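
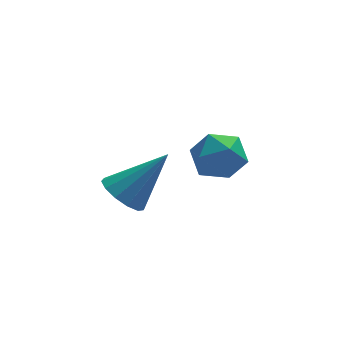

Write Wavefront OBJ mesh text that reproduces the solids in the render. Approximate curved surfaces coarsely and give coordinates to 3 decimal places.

v 1.544 -0.299 -0.734
v 1.932 -0.284 -1.109
v 2.456 -0.181 0.214
v 1.847 0.005 -1.062
v 1.665 0.197 -0.912
v 1.445 0.231 -0.704
v 1.257 0.098 -0.506
v 1.159 -0.162 -0.381
v 1.184 -0.465 -0.367
v 1.324 -0.715 -0.47
v 1.533 -0.833 -0.657
v 1.746 -0.781 -0.868
v 1.895 -0.577 -1.036
v 3.396 2.146 -1.525
v 3.98 2.448 -1.445
v 3.9 1.212 -1.675
v 4.484 1.514 -1.595
v 4.073 1.445 -1.08
v 3.762 2.022 -0.987
v 4.118 1.638 -2.133
v 3.807 2.215 -2.04
v 4.426 2.134 -1.821
v 4.399 2.014 -1.17
v 3.481 1.646 -1.95
v 3.454 1.526 -1.299
f 2 1 4
f 2 4 3
f 4 1 5
f 4 5 3
f 5 1 6
f 5 6 3
f 6 1 7
f 6 7 3
f 7 1 8
f 7 8 3
f 8 1 9
f 8 9 3
f 9 1 10
f 9 10 3
f 10 1 11
f 10 11 3
f 11 1 12
f 11 12 3
f 12 1 13
f 12 13 3
f 13 1 2
f 13 2 3
f 14 25 19
f 14 19 15
f 14 15 21
f 14 21 24
f 14 24 25
f 15 19 23
f 19 25 18
f 25 24 16
f 24 21 20
f 21 15 22
f 17 23 18
f 17 18 16
f 17 16 20
f 17 20 22
f 17 22 23
f 18 23 19
f 16 18 25
f 20 16 24
f 22 20 21
f 23 22 15



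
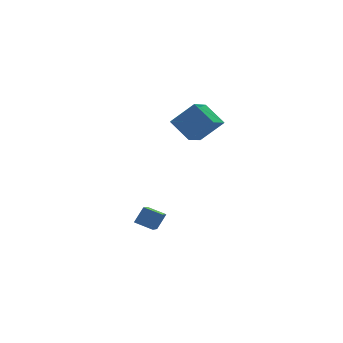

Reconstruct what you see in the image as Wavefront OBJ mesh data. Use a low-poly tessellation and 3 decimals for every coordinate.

v -1.833 -4.169 3.172
v -2.363 -3.124 4.042
v -0.839 -3.197 2.608
v -1.369 -2.151 3.479
v -0.771 -4.589 4.321
v -1.301 -3.543 5.192
v 0.223 -3.616 3.758
v -0.307 -2.571 4.628
v -3.252 -3.661 -2.758
v -4.007 -5.057 -1.997
v -3.969 -3.079 -2.401
v -4.723 -4.475 -1.639
v -2.717 -3.505 -1.941
v -3.471 -4.901 -1.179
v -3.433 -2.923 -1.583
v -4.188 -4.319 -0.822
f 2 4 1
f 5 2 1
f 1 4 3
f 3 5 1
f 2 8 4
f 6 2 5
f 6 8 2
f 4 8 3
f 7 5 3
f 3 8 7
f 7 6 5
f 8 6 7
f 10 12 9
f 13 10 9
f 9 12 11
f 11 13 9
f 10 16 12
f 14 10 13
f 14 16 10
f 12 16 11
f 15 13 11
f 11 16 15
f 15 14 13
f 16 14 15



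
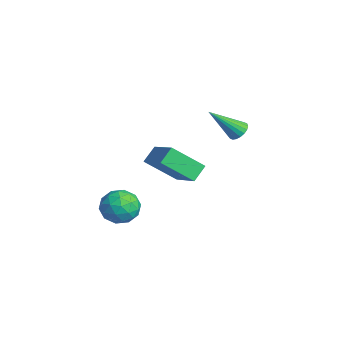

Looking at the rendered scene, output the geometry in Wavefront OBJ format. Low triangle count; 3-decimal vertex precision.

v 2.25 1.293 -2.494
v 1.756 -0.209 -1.22
v 4.17 1.502 -1.503
v 3.676 -0 -0.23
v 2.664 0.6 -3.15
v 2.17 -0.902 -1.877
v 4.584 0.809 -2.16
v 4.09 -0.693 -0.886
v 2.955 -1.914 -3.445
v 3.574 -1.662 -4.257
v 3.666 -3.458 -3.383
v 4.285 -3.206 -4.195
v 4.428 -2.744 -3.261
v 3.989 -1.79 -3.3
v 3.251 -3.33 -4.34
v 2.812 -2.376 -4.379
v 3.757 -2.537 -4.81
v 4.484 -2.175 -4.143
v 2.756 -2.945 -3.497
v 3.483 -2.583 -2.83
v 3.202 -1.652 -3.857
v 4.038 -3.468 -3.783
v 4.122 -3.196 -3.234
v 4.486 -3.048 -3.711
v 3.446 -1.728 -3.294
v 3.809 -1.579 -3.771
v 4.312 -2.215 -3.185
v 3.431 -3.541 -3.869
v 3.794 -3.392 -4.346
v 2.754 -2.072 -3.929
v 3.118 -1.924 -4.406
v 2.928 -2.905 -4.455
v 3.673 -2.019 -4.659
v 4.092 -2.926 -4.622
v 3.484 -2.999 -4.708
v 3.225 -2.438 -4.731
v 4.101 -1.806 -4.267
v 4.519 -2.713 -4.23
v 4.603 -2.442 -3.681
v 4.345 -1.881 -3.704
v 4.209 -2.32 -4.592
v 2.721 -2.407 -3.41
v 3.139 -3.314 -3.373
v 2.895 -3.239 -3.936
v 2.637 -2.678 -3.959
v 3.148 -2.194 -3.018
v 3.567 -3.101 -2.981
v 4.015 -2.682 -2.909
v 3.756 -2.121 -2.932
v 3.031 -2.8 -3.048
v 1.986 4.003 -0.797
v 2.24 4.39 -0.384
v 1.794 2.517 0.717
v 1.97 4.446 -0.363
v 1.704 4.415 -0.428
v 1.494 4.301 -0.566
v 1.381 4.129 -0.75
v 1.388 3.932 -0.943
v 1.513 3.749 -1.107
v 1.732 3.616 -1.209
v 2.002 3.56 -1.23
v 2.268 3.592 -1.165
v 2.478 3.705 -1.027
v 2.591 3.878 -0.843
v 2.584 4.075 -0.651
v 2.459 4.258 -0.487
f 2 4 1
f 5 2 1
f 1 4 3
f 3 5 1
f 2 8 4
f 6 2 5
f 6 8 2
f 4 8 3
f 7 5 3
f 3 8 7
f 7 6 5
f 8 6 7
f 9 46 25
f 46 20 49
f 25 49 14
f 46 49 25
f 9 25 21
f 25 14 26
f 21 26 10
f 25 26 21
f 9 21 30
f 21 10 31
f 30 31 16
f 21 31 30
f 9 30 42
f 30 16 45
f 42 45 19
f 30 45 42
f 9 42 46
f 42 19 50
f 46 50 20
f 42 50 46
f 10 26 37
f 26 14 40
f 37 40 18
f 26 40 37
f 14 49 27
f 49 20 48
f 27 48 13
f 49 48 27
f 20 50 47
f 50 19 43
f 47 43 11
f 50 43 47
f 19 45 44
f 45 16 32
f 44 32 15
f 45 32 44
f 16 31 36
f 31 10 33
f 36 33 17
f 31 33 36
f 12 38 24
f 38 18 39
f 24 39 13
f 38 39 24
f 12 24 22
f 24 13 23
f 22 23 11
f 24 23 22
f 12 22 29
f 22 11 28
f 29 28 15
f 22 28 29
f 12 29 34
f 29 15 35
f 34 35 17
f 29 35 34
f 12 34 38
f 34 17 41
f 38 41 18
f 34 41 38
f 13 39 27
f 39 18 40
f 27 40 14
f 39 40 27
f 11 23 47
f 23 13 48
f 47 48 20
f 23 48 47
f 15 28 44
f 28 11 43
f 44 43 19
f 28 43 44
f 17 35 36
f 35 15 32
f 36 32 16
f 35 32 36
f 18 41 37
f 41 17 33
f 37 33 10
f 41 33 37
f 52 51 54
f 52 54 53
f 54 51 55
f 54 55 53
f 55 51 56
f 55 56 53
f 56 51 57
f 56 57 53
f 57 51 58
f 57 58 53
f 58 51 59
f 58 59 53
f 59 51 60
f 59 60 53
f 60 51 61
f 60 61 53
f 61 51 62
f 61 62 53
f 62 51 63
f 62 63 53
f 63 51 64
f 63 64 53
f 64 51 65
f 64 65 53
f 65 51 66
f 65 66 53
f 66 51 52
f 66 52 53



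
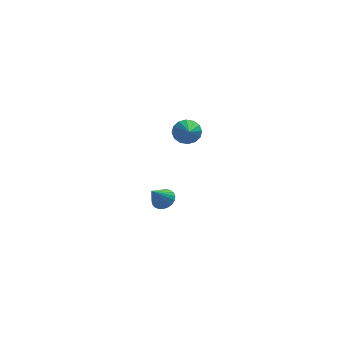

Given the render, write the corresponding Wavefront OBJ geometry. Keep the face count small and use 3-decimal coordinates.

v 1.209 1.02 3.011
v 1.7 0.888 2.778
v 1.231 0.12 3.569
v 1.768 1.038 3.017
v 1.686 1.183 3.254
v 1.476 1.284 3.426
v 1.194 1.315 3.487
v 0.916 1.267 3.42
v 0.717 1.152 3.244
v 0.649 1.003 3.005
v 0.731 0.858 2.768
v 0.941 0.756 2.596
v 1.223 0.726 2.535
v 1.501 0.774 2.602
v 0.496 3.654 -2.45
v 0.954 3.545 -2.229
v 0.004 3.206 -1.65
v 0.91 3.74 -2.146
v 0.794 3.92 -2.117
v 0.627 4.054 -2.145
v 0.437 4.119 -2.225
v 0.258 4.104 -2.345
v 0.119 4.01 -2.482
v 0.046 3.856 -2.614
v 0.051 3.666 -2.717
v 0.132 3.474 -2.775
v 0.277 3.313 -2.776
v 0.46 3.211 -2.72
v 0.648 3.186 -2.618
v 0.811 3.242 -2.487
v 0.919 3.369 -2.349
f 2 1 4
f 2 4 3
f 4 1 5
f 4 5 3
f 5 1 6
f 5 6 3
f 6 1 7
f 6 7 3
f 7 1 8
f 7 8 3
f 8 1 9
f 8 9 3
f 9 1 10
f 9 10 3
f 10 1 11
f 10 11 3
f 11 1 12
f 11 12 3
f 12 1 13
f 12 13 3
f 13 1 14
f 13 14 3
f 14 1 2
f 14 2 3
f 16 15 18
f 16 18 17
f 18 15 19
f 18 19 17
f 19 15 20
f 19 20 17
f 20 15 21
f 20 21 17
f 21 15 22
f 21 22 17
f 22 15 23
f 22 23 17
f 23 15 24
f 23 24 17
f 24 15 25
f 24 25 17
f 25 15 26
f 25 26 17
f 26 15 27
f 26 27 17
f 27 15 28
f 27 28 17
f 28 15 29
f 28 29 17
f 29 15 30
f 29 30 17
f 30 15 31
f 30 31 17
f 31 15 16
f 31 16 17



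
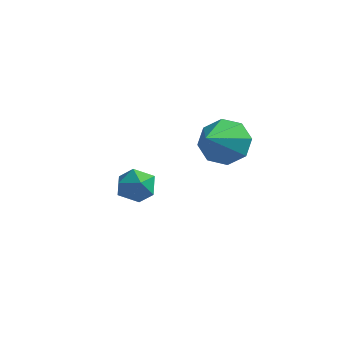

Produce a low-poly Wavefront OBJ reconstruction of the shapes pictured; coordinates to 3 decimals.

v -2.303 0.19 -2.487
v -1.668 0.014 -3.151
v -2.572 -1.294 -2.349
v -1.937 -1.47 -3.013
v -1.664 -1.147 -2.179
v -1.498 -0.23 -2.263
v -2.742 -1.05 -3.237
v -2.576 -0.133 -3.321
v -1.939 -0.753 -3.614
v -1.273 -0.813 -2.96
v -2.967 -0.467 -2.54
v -2.301 -0.527 -1.886
v 2.296 -2.059 1.681
v 2.757 -1.521 2.509
v 2.284 -3.801 2.819
v 1.924 -1.497 2.538
v 1.308 -1.802 2.064
v 1.272 -2.258 1.366
v 1.835 -2.597 0.853
v 2.668 -2.622 0.825
v 3.284 -2.317 1.298
v 3.321 -1.861 1.996
f 1 12 6
f 1 6 2
f 1 2 8
f 1 8 11
f 1 11 12
f 2 6 10
f 6 12 5
f 12 11 3
f 11 8 7
f 8 2 9
f 4 10 5
f 4 5 3
f 4 3 7
f 4 7 9
f 4 9 10
f 5 10 6
f 3 5 12
f 7 3 11
f 9 7 8
f 10 9 2
f 14 13 16
f 14 16 15
f 16 13 17
f 16 17 15
f 17 13 18
f 17 18 15
f 18 13 19
f 18 19 15
f 19 13 20
f 19 20 15
f 20 13 21
f 20 21 15
f 21 13 22
f 21 22 15
f 22 13 14
f 22 14 15



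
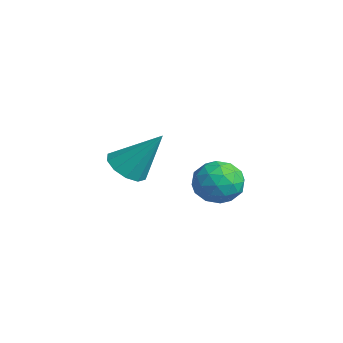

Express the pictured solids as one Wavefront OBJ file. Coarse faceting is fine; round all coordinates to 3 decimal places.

v 0.493 1.212 -3.553
v 1.295 1.355 -3.305
v 0.885 0.025 -4.135
v 1.687 0.168 -3.887
v 1.087 -0.008 -3.308
v 0.845 0.726 -2.949
v 1.335 0.654 -4.491
v 1.093 1.388 -4.132
v 1.816 1.01 -3.885
v 1.662 0.601 -3.153
v 0.518 0.779 -4.287
v 0.364 0.37 -3.555
v 0.86 1.387 -3.378
v 1.32 -0.007 -4.062
v 0.967 -0.111 -3.722
v 1.439 -0.027 -3.576
v 0.595 1.018 -3.169
v 1.067 1.102 -3.023
v 0.944 0.301 -3.025
v 1.113 0.278 -4.417
v 1.585 0.362 -4.271
v 0.741 1.407 -3.864
v 1.213 1.491 -3.718
v 1.236 1.079 -4.415
v 1.637 1.269 -3.573
v 1.867 0.571 -3.915
v 1.661 0.857 -4.27
v 1.519 1.288 -4.059
v 1.547 1.028 -3.143
v 1.777 0.331 -3.485
v 1.424 0.228 -3.145
v 1.282 0.659 -2.934
v 1.853 0.826 -3.484
v 0.403 1.049 -3.955
v 0.633 0.352 -4.297
v 0.898 0.721 -4.506
v 0.756 1.152 -4.295
v 0.313 0.809 -3.525
v 0.543 0.111 -3.867
v 0.661 0.092 -3.381
v 0.519 0.523 -3.17
v 0.327 0.554 -3.956
v 2.46 -2.746 -1.807
v 3.071 -2.655 -2.136
v 3.04 -1.894 -0.493
v 2.814 -2.323 -2.238
v 2.421 -2.152 -2.175
v 2.043 -2.209 -1.972
v 1.825 -2.47 -1.706
v 1.849 -2.837 -1.478
v 2.107 -3.17 -1.376
v 2.499 -3.34 -1.439
v 2.877 -3.284 -1.642
v 3.095 -3.022 -1.908
f 1 38 17
f 38 12 41
f 17 41 6
f 38 41 17
f 1 17 13
f 17 6 18
f 13 18 2
f 17 18 13
f 1 13 22
f 13 2 23
f 22 23 8
f 13 23 22
f 1 22 34
f 22 8 37
f 34 37 11
f 22 37 34
f 1 34 38
f 34 11 42
f 38 42 12
f 34 42 38
f 2 18 29
f 18 6 32
f 29 32 10
f 18 32 29
f 6 41 19
f 41 12 40
f 19 40 5
f 41 40 19
f 12 42 39
f 42 11 35
f 39 35 3
f 42 35 39
f 11 37 36
f 37 8 24
f 36 24 7
f 37 24 36
f 8 23 28
f 23 2 25
f 28 25 9
f 23 25 28
f 4 30 16
f 30 10 31
f 16 31 5
f 30 31 16
f 4 16 14
f 16 5 15
f 14 15 3
f 16 15 14
f 4 14 21
f 14 3 20
f 21 20 7
f 14 20 21
f 4 21 26
f 21 7 27
f 26 27 9
f 21 27 26
f 4 26 30
f 26 9 33
f 30 33 10
f 26 33 30
f 5 31 19
f 31 10 32
f 19 32 6
f 31 32 19
f 3 15 39
f 15 5 40
f 39 40 12
f 15 40 39
f 7 20 36
f 20 3 35
f 36 35 11
f 20 35 36
f 9 27 28
f 27 7 24
f 28 24 8
f 27 24 28
f 10 33 29
f 33 9 25
f 29 25 2
f 33 25 29
f 44 43 46
f 44 46 45
f 46 43 47
f 46 47 45
f 47 43 48
f 47 48 45
f 48 43 49
f 48 49 45
f 49 43 50
f 49 50 45
f 50 43 51
f 50 51 45
f 51 43 52
f 51 52 45
f 52 43 53
f 52 53 45
f 53 43 54
f 53 54 45
f 54 43 44
f 54 44 45



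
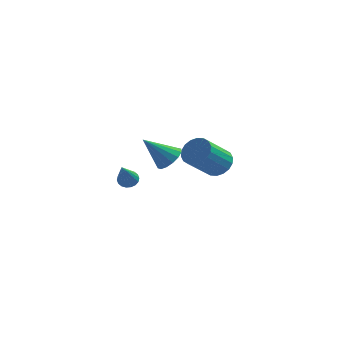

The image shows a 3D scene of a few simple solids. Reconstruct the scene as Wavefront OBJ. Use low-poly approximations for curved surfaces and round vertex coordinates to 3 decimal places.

v 1.746 0.811 -0.729
v 2.324 0.724 -0.198
v 0.534 0.549 0.549
v 2.239 1.124 -0.196
v 2.022 1.44 -0.338
v 1.73 1.588 -0.584
v 1.443 1.527 -0.869
v 1.237 1.275 -1.116
v 1.168 0.899 -1.259
v 1.253 0.499 -1.261
v 1.47 0.182 -1.119
v 1.761 0.035 -0.873
v 2.049 0.095 -0.588
v 2.255 0.347 -0.341
v 3.576 3.567 -2.332
v 4.338 3.227 -2.122
v 3.465 2.093 -0.798
v 2.704 2.433 -1.008
v 4.309 3.526 -1.884
v 3.437 2.391 -0.56
v 4.136 3.833 -1.736
v 3.263 2.698 -0.411
v 3.851 4.088 -1.705
v 2.979 2.953 -0.381
v 3.513 4.239 -1.798
v 2.64 3.104 -0.474
v 3.186 4.257 -1.998
v 2.314 3.122 -0.674
v 2.937 4.139 -2.263
v 2.065 3.004 -0.939
v 2.815 3.907 -2.542
v 1.942 2.773 -1.218
v 2.843 3.609 -2.78
v 1.971 2.474 -1.456
v 3.017 3.302 -2.929
v 2.144 2.167 -1.604
v 3.301 3.047 -2.959
v 2.429 1.912 -1.635
v 3.64 2.896 -2.866
v 2.767 1.761 -1.542
v 3.966 2.878 -2.666
v 3.094 1.743 -1.342
v 4.215 2.996 -2.401
v 3.343 1.861 -1.077
v 0.45 -2.282 -0.513
v 0.852 -2.044 -0.309
v 0.45 -3.538 0.953
v 0.676 -1.935 -0.215
v 0.456 -1.895 -0.181
v 0.234 -1.931 -0.212
v 0.055 -2.037 -0.302
v -0.046 -2.191 -0.435
v -0.049 -2.364 -0.582
v 0.047 -2.52 -0.716
v 0.223 -2.629 -0.81
v 0.444 -2.669 -0.845
v 0.665 -2.633 -0.813
v 0.845 -2.527 -0.723
v 0.945 -2.372 -0.59
v 0.948 -2.2 -0.443
f 2 1 4
f 2 4 3
f 4 1 5
f 4 5 3
f 5 1 6
f 5 6 3
f 6 1 7
f 6 7 3
f 7 1 8
f 7 8 3
f 8 1 9
f 8 9 3
f 9 1 10
f 9 10 3
f 10 1 11
f 10 11 3
f 11 1 12
f 11 12 3
f 12 1 13
f 12 13 3
f 13 1 14
f 13 14 3
f 14 1 2
f 14 2 3
f 16 15 19
f 16 19 17
f 17 19 20
f 17 20 18
f 19 15 21
f 19 21 20
f 20 21 22
f 20 22 18
f 21 15 23
f 21 23 22
f 22 23 24
f 22 24 18
f 23 15 25
f 23 25 24
f 24 25 26
f 24 26 18
f 25 15 27
f 25 27 26
f 26 27 28
f 26 28 18
f 27 15 29
f 27 29 28
f 28 29 30
f 28 30 18
f 29 15 31
f 29 31 30
f 30 31 32
f 30 32 18
f 31 15 33
f 31 33 32
f 32 33 34
f 32 34 18
f 33 15 35
f 33 35 34
f 34 35 36
f 34 36 18
f 35 15 37
f 35 37 36
f 36 37 38
f 36 38 18
f 37 15 39
f 37 39 38
f 38 39 40
f 38 40 18
f 39 15 41
f 39 41 40
f 40 41 42
f 40 42 18
f 41 15 43
f 41 43 42
f 42 43 44
f 42 44 18
f 43 15 16
f 43 16 44
f 44 16 17
f 44 17 18
f 46 45 48
f 46 48 47
f 48 45 49
f 48 49 47
f 49 45 50
f 49 50 47
f 50 45 51
f 50 51 47
f 51 45 52
f 51 52 47
f 52 45 53
f 52 53 47
f 53 45 54
f 53 54 47
f 54 45 55
f 54 55 47
f 55 45 56
f 55 56 47
f 56 45 57
f 56 57 47
f 57 45 58
f 57 58 47
f 58 45 59
f 58 59 47
f 59 45 60
f 59 60 47
f 60 45 46
f 60 46 47



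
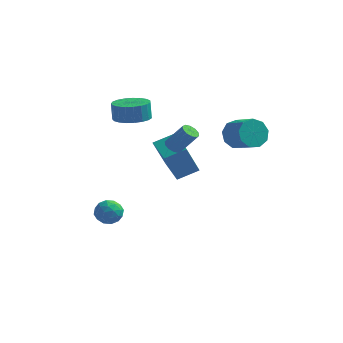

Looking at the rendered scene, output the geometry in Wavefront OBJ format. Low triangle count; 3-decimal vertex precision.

v 0.801 0.085 2.238
v 1.217 0.164 1.919
v 2.154 0.255 3.163
v 1.739 0.175 3.482
v 1.089 0.457 1.994
v 2.027 0.547 3.238
v 0.852 0.607 2.162
v 1.789 0.697 3.406
v 0.595 0.558 2.359
v 1.532 0.648 3.603
v 0.417 0.328 2.51
v 1.354 0.418 3.754
v 0.386 0.005 2.557
v 1.323 0.096 3.801
v 0.513 -0.287 2.482
v 1.451 -0.197 3.726
v 0.751 -0.437 2.314
v 1.688 -0.347 3.558
v 1.008 -0.388 2.117
v 1.945 -0.298 3.361
v 1.186 -0.158 1.966
v 2.123 -0.068 3.21
v -2.169 -0.603 -2.364
v -1.578 -1.045 -2.746
v -2.842 -1.735 -2.094
v -2.251 -2.177 -2.476
v -2.086 -1.798 -1.755
v -1.671 -1.098 -1.922
v -2.749 -1.682 -2.918
v -2.334 -0.982 -3.085
v -1.937 -1.711 -3.088
v -1.527 -1.784 -2.369
v -2.893 -0.996 -2.471
v -2.483 -1.069 -1.752
v -1.815 -0.725 -2.579
v -2.605 -2.055 -2.261
v -2.508 -1.833 -1.838
v -2.161 -2.092 -2.062
v -1.869 -0.756 -2.094
v -1.522 -1.016 -2.319
v -1.82 -1.459 -1.736
v -2.898 -1.764 -2.521
v -2.551 -2.024 -2.746
v -2.259 -0.688 -2.778
v -1.912 -0.947 -3.002
v -2.6 -1.321 -3.104
v -1.678 -1.376 -3.004
v -2.073 -2.042 -2.845
v -2.366 -1.75 -3.105
v -2.122 -1.339 -3.203
v -1.437 -1.418 -2.581
v -1.832 -2.084 -2.423
v -1.736 -1.861 -1.999
v -1.491 -1.45 -2.097
v -1.648 -1.81 -2.783
v -2.588 -0.696 -2.417
v -2.983 -1.362 -2.259
v -2.929 -1.33 -2.743
v -2.684 -0.919 -2.841
v -2.347 -0.738 -1.995
v -2.742 -1.404 -1.836
v -2.298 -1.441 -1.637
v -2.054 -1.03 -1.735
v -2.772 -0.97 -2.057
v 3.261 3.132 2.149
v 3.868 3.552 1.535
v 5.026 2.787 2.157
v 4.419 2.368 2.771
v 3.815 3.914 2.081
v 4.972 3.149 2.702
v 3.502 3.91 2.658
v 4.659 3.145 3.28
v 3.077 3.542 2.997
v 4.234 2.778 3.619
v 2.738 2.983 2.94
v 3.895 2.218 3.561
v 2.644 2.493 2.513
v 3.801 1.729 3.134
v 2.839 2.303 1.915
v 3.996 1.538 2.537
v 3.231 2.5 1.427
v 4.389 1.736 2.049
v 3.638 2.994 1.277
v 4.795 2.229 1.899
v -2.554 2.924 2.506
v -1.683 3.528 2.532
v -1.795 3.639 3.641
v -2.666 3.036 3.614
v -2.001 3.827 2.47
v -2.112 3.939 3.579
v -2.414 3.971 2.414
v -2.525 4.083 3.523
v -2.851 3.933 2.374
v -2.962 4.045 3.483
v -3.237 3.721 2.357
v -3.348 3.833 3.466
v -3.505 3.371 2.365
v -3.616 3.483 3.474
v -3.609 2.944 2.398
v -3.72 3.056 3.507
v -3.53 2.514 2.449
v -3.641 2.625 3.558
v -3.283 2.154 2.51
v -3.394 2.266 3.619
v -2.909 1.927 2.57
v -3.021 2.039 3.679
v -2.475 1.873 2.619
v -2.586 1.985 3.728
v -2.054 2.001 2.649
v -2.165 2.113 3.758
v -1.719 2.288 2.653
v -1.831 2.4 3.762
v -1.53 2.685 2.632
v -1.641 2.797 3.741
v -1.517 3.124 2.589
v -1.628 3.235 3.698
v 0.576 1.317 -0.835
v 0.122 0.586 0.993
v -0.619 2.791 -0.542
v -1.073 2.06 1.286
v 1.573 2.02 -0.306
v 1.119 1.289 1.522
v 0.378 3.494 -0.013
v -0.076 2.763 1.815
f 2 1 5
f 2 5 3
f 3 5 6
f 3 6 4
f 5 1 7
f 5 7 6
f 6 7 8
f 6 8 4
f 7 1 9
f 7 9 8
f 8 9 10
f 8 10 4
f 9 1 11
f 9 11 10
f 10 11 12
f 10 12 4
f 11 1 13
f 11 13 12
f 12 13 14
f 12 14 4
f 13 1 15
f 13 15 14
f 14 15 16
f 14 16 4
f 15 1 17
f 15 17 16
f 16 17 18
f 16 18 4
f 17 1 19
f 17 19 18
f 18 19 20
f 18 20 4
f 19 1 21
f 19 21 20
f 20 21 22
f 20 22 4
f 21 1 2
f 21 2 22
f 22 2 3
f 22 3 4
f 23 60 39
f 60 34 63
f 39 63 28
f 60 63 39
f 23 39 35
f 39 28 40
f 35 40 24
f 39 40 35
f 23 35 44
f 35 24 45
f 44 45 30
f 35 45 44
f 23 44 56
f 44 30 59
f 56 59 33
f 44 59 56
f 23 56 60
f 56 33 64
f 60 64 34
f 56 64 60
f 24 40 51
f 40 28 54
f 51 54 32
f 40 54 51
f 28 63 41
f 63 34 62
f 41 62 27
f 63 62 41
f 34 64 61
f 64 33 57
f 61 57 25
f 64 57 61
f 33 59 58
f 59 30 46
f 58 46 29
f 59 46 58
f 30 45 50
f 45 24 47
f 50 47 31
f 45 47 50
f 26 52 38
f 52 32 53
f 38 53 27
f 52 53 38
f 26 38 36
f 38 27 37
f 36 37 25
f 38 37 36
f 26 36 43
f 36 25 42
f 43 42 29
f 36 42 43
f 26 43 48
f 43 29 49
f 48 49 31
f 43 49 48
f 26 48 52
f 48 31 55
f 52 55 32
f 48 55 52
f 27 53 41
f 53 32 54
f 41 54 28
f 53 54 41
f 25 37 61
f 37 27 62
f 61 62 34
f 37 62 61
f 29 42 58
f 42 25 57
f 58 57 33
f 42 57 58
f 31 49 50
f 49 29 46
f 50 46 30
f 49 46 50
f 32 55 51
f 55 31 47
f 51 47 24
f 55 47 51
f 66 65 69
f 66 69 67
f 67 69 70
f 67 70 68
f 69 65 71
f 69 71 70
f 70 71 72
f 70 72 68
f 71 65 73
f 71 73 72
f 72 73 74
f 72 74 68
f 73 65 75
f 73 75 74
f 74 75 76
f 74 76 68
f 75 65 77
f 75 77 76
f 76 77 78
f 76 78 68
f 77 65 79
f 77 79 78
f 78 79 80
f 78 80 68
f 79 65 81
f 79 81 80
f 80 81 82
f 80 82 68
f 81 65 83
f 81 83 82
f 82 83 84
f 82 84 68
f 83 65 66
f 83 66 84
f 84 66 67
f 84 67 68
f 86 85 89
f 86 89 87
f 87 89 90
f 87 90 88
f 89 85 91
f 89 91 90
f 90 91 92
f 90 92 88
f 91 85 93
f 91 93 92
f 92 93 94
f 92 94 88
f 93 85 95
f 93 95 94
f 94 95 96
f 94 96 88
f 95 85 97
f 95 97 96
f 96 97 98
f 96 98 88
f 97 85 99
f 97 99 98
f 98 99 100
f 98 100 88
f 99 85 101
f 99 101 100
f 100 101 102
f 100 102 88
f 101 85 103
f 101 103 102
f 102 103 104
f 102 104 88
f 103 85 105
f 103 105 104
f 104 105 106
f 104 106 88
f 105 85 107
f 105 107 106
f 106 107 108
f 106 108 88
f 107 85 109
f 107 109 108
f 108 109 110
f 108 110 88
f 109 85 111
f 109 111 110
f 110 111 112
f 110 112 88
f 111 85 113
f 111 113 112
f 112 113 114
f 112 114 88
f 113 85 115
f 113 115 114
f 114 115 116
f 114 116 88
f 115 85 86
f 115 86 116
f 116 86 87
f 116 87 88
f 118 120 117
f 121 118 117
f 117 120 119
f 119 121 117
f 118 124 120
f 122 118 121
f 122 124 118
f 120 124 119
f 123 121 119
f 119 124 123
f 123 122 121
f 124 122 123



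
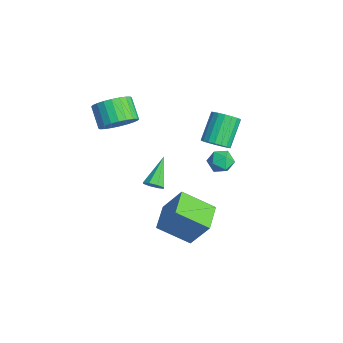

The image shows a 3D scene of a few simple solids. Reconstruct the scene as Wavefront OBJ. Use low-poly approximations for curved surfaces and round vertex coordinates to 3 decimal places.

v -2.647 -2.771 1.8
v -1.969 -2.527 2.631
v -3.096 -2.604 3.572
v -3.773 -2.849 2.74
v -2.097 -2.135 2.51
v -3.224 -2.212 3.45
v -2.309 -1.841 2.28
v -3.436 -1.918 3.221
v -2.572 -1.688 1.977
v -3.699 -1.766 2.918
v -2.847 -1.701 1.647
v -3.974 -1.778 2.588
v -3.091 -1.876 1.341
v -4.218 -1.953 2.281
v -3.267 -2.187 1.104
v -4.394 -2.265 2.045
v -3.349 -2.588 0.973
v -4.476 -2.665 1.914
v -3.324 -3.016 0.968
v -4.451 -3.093 1.909
v -3.196 -3.408 1.09
v -4.323 -3.485 2.03
v -2.984 -3.702 1.319
v -4.111 -3.779 2.26
v -2.721 -3.854 1.622
v -3.848 -3.932 2.563
v -2.446 -3.842 1.952
v -3.573 -3.919 2.893
v -2.202 -3.667 2.259
v -3.329 -3.744 3.199
v -2.026 -3.355 2.495
v -3.153 -3.433 3.436
v -1.944 -2.955 2.626
v -3.071 -3.032 3.567
v 1.673 -0.161 -5.257
v 0.926 -1.813 -4.139
v 0.172 0.654 -5.056
v -0.575 -0.998 -3.938
v 2.355 0.678 -3.562
v 1.608 -0.974 -2.444
v 0.854 1.493 -3.361
v 0.107 -0.159 -2.243
v -2.684 3.385 -2.804
v -2.004 3.086 -3.152
v -2.576 2.494 -1.828
v -1.896 2.195 -2.176
v -1.89 2.942 -1.838
v -1.956 3.493 -2.442
v -2.624 2.087 -2.538
v -2.69 2.638 -3.142
v -1.967 2.284 -2.988
v -1.513 2.813 -2.555
v -3.067 2.767 -2.425
v -2.613 3.296 -1.992
v -0.318 1.818 0.877
v -0.024 1.316 1.456
v -1.048 2.221 2.761
v -1.342 2.722 2.183
v 0.218 1.59 1.455
v -0.807 2.495 2.761
v 0.353 1.909 1.34
v -0.672 2.814 2.646
v 0.355 2.21 1.134
v -0.669 3.115 2.439
v 0.224 2.433 0.876
v -0.8 3.338 2.181
v -0.014 2.534 0.619
v -1.038 3.439 1.924
v -0.313 2.493 0.413
v -1.337 3.398 1.718
v -0.612 2.319 0.299
v -1.636 3.224 1.604
v -0.853 2.045 0.299
v -1.878 2.95 1.605
v -0.988 1.726 0.414
v -2.013 2.631 1.72
v -0.991 1.425 0.621
v -2.015 2.33 1.926
v -0.86 1.202 0.879
v -1.884 2.107 2.184
v -0.622 1.101 1.136
v -1.646 2.006 2.441
v -0.323 1.142 1.342
v -1.347 2.047 2.647
v 2.598 -2.422 1.077
v 2.814 -2.712 1.544
v 1.422 -1.518 2.183
v 3.034 -2.326 1.463
v 2.999 -1.997 1.156
v 2.729 -1.916 0.803
v 2.382 -2.132 0.611
v 2.162 -2.518 0.692
v 2.197 -2.848 0.999
v 2.467 -2.928 1.352
f 2 1 5
f 2 5 3
f 3 5 6
f 3 6 4
f 5 1 7
f 5 7 6
f 6 7 8
f 6 8 4
f 7 1 9
f 7 9 8
f 8 9 10
f 8 10 4
f 9 1 11
f 9 11 10
f 10 11 12
f 10 12 4
f 11 1 13
f 11 13 12
f 12 13 14
f 12 14 4
f 13 1 15
f 13 15 14
f 14 15 16
f 14 16 4
f 15 1 17
f 15 17 16
f 16 17 18
f 16 18 4
f 17 1 19
f 17 19 18
f 18 19 20
f 18 20 4
f 19 1 21
f 19 21 20
f 20 21 22
f 20 22 4
f 21 1 23
f 21 23 22
f 22 23 24
f 22 24 4
f 23 1 25
f 23 25 24
f 24 25 26
f 24 26 4
f 25 1 27
f 25 27 26
f 26 27 28
f 26 28 4
f 27 1 29
f 27 29 28
f 28 29 30
f 28 30 4
f 29 1 31
f 29 31 30
f 30 31 32
f 30 32 4
f 31 1 33
f 31 33 32
f 32 33 34
f 32 34 4
f 33 1 2
f 33 2 34
f 34 2 3
f 34 3 4
f 36 38 35
f 39 36 35
f 35 38 37
f 37 39 35
f 36 42 38
f 40 36 39
f 40 42 36
f 38 42 37
f 41 39 37
f 37 42 41
f 41 40 39
f 42 40 41
f 43 54 48
f 43 48 44
f 43 44 50
f 43 50 53
f 43 53 54
f 44 48 52
f 48 54 47
f 54 53 45
f 53 50 49
f 50 44 51
f 46 52 47
f 46 47 45
f 46 45 49
f 46 49 51
f 46 51 52
f 47 52 48
f 45 47 54
f 49 45 53
f 51 49 50
f 52 51 44
f 56 55 59
f 56 59 57
f 57 59 60
f 57 60 58
f 59 55 61
f 59 61 60
f 60 61 62
f 60 62 58
f 61 55 63
f 61 63 62
f 62 63 64
f 62 64 58
f 63 55 65
f 63 65 64
f 64 65 66
f 64 66 58
f 65 55 67
f 65 67 66
f 66 67 68
f 66 68 58
f 67 55 69
f 67 69 68
f 68 69 70
f 68 70 58
f 69 55 71
f 69 71 70
f 70 71 72
f 70 72 58
f 71 55 73
f 71 73 72
f 72 73 74
f 72 74 58
f 73 55 75
f 73 75 74
f 74 75 76
f 74 76 58
f 75 55 77
f 75 77 76
f 76 77 78
f 76 78 58
f 77 55 79
f 77 79 78
f 78 79 80
f 78 80 58
f 79 55 81
f 79 81 80
f 80 81 82
f 80 82 58
f 81 55 83
f 81 83 82
f 82 83 84
f 82 84 58
f 83 55 56
f 83 56 84
f 84 56 57
f 84 57 58
f 86 85 88
f 86 88 87
f 88 85 89
f 88 89 87
f 89 85 90
f 89 90 87
f 90 85 91
f 90 91 87
f 91 85 92
f 91 92 87
f 92 85 93
f 92 93 87
f 93 85 94
f 93 94 87
f 94 85 86
f 94 86 87



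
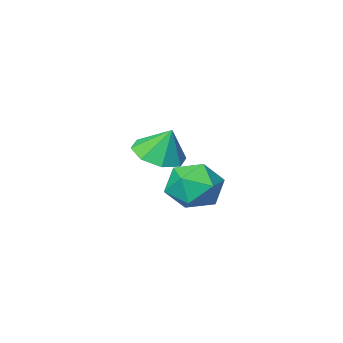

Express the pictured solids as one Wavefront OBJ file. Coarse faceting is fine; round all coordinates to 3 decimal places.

v 1.752 -2.136 -0.544
v 2.73 -2.448 -0.209
v 1.488 -1.604 0.724
v 2.734 -1.685 -0.528
v 2.162 -1.186 -0.856
v 1.35 -1.244 -1.001
v 0.774 -1.823 -0.879
v 0.771 -2.586 -0.56
v 1.342 -3.085 -0.232
v 2.154 -3.028 -0.087
v 2.134 2.477 -1.4
v 3.233 2.531 -1.119
v 1.907 1.069 -0.241
v 3.006 1.123 0.04
v 2.298 1.954 0.354
v 2.439 2.824 -0.363
v 2.701 0.776 -0.997
v 2.842 1.646 -1.714
v 3.584 1.48 -0.87
v 3.334 2.208 -0.035
v 1.806 1.392 -1.325
v 1.556 2.12 -0.49
f 2 1 4
f 2 4 3
f 4 1 5
f 4 5 3
f 5 1 6
f 5 6 3
f 6 1 7
f 6 7 3
f 7 1 8
f 7 8 3
f 8 1 9
f 8 9 3
f 9 1 10
f 9 10 3
f 10 1 2
f 10 2 3
f 11 22 16
f 11 16 12
f 11 12 18
f 11 18 21
f 11 21 22
f 12 16 20
f 16 22 15
f 22 21 13
f 21 18 17
f 18 12 19
f 14 20 15
f 14 15 13
f 14 13 17
f 14 17 19
f 14 19 20
f 15 20 16
f 13 15 22
f 17 13 21
f 19 17 18
f 20 19 12



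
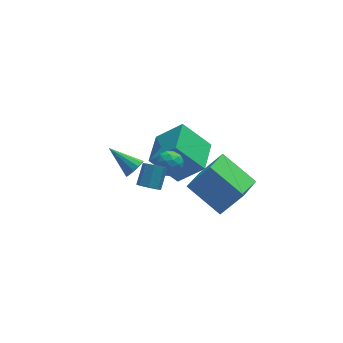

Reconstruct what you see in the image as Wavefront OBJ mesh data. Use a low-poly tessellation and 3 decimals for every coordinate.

v 1.047 -3.656 -1.435
v 0.169 -4.971 -0.896
v -0.165 -2.421 -0.393
v -1.042 -3.735 0.145
v 2.042 -3.785 -0.125
v 1.165 -5.099 0.413
v 0.831 -2.549 0.916
v -0.047 -3.864 1.455
v -1.988 -1.673 0.31
v -1.567 -1.796 0.861
v -1.413 -2.444 -0.301
v -0.992 -2.567 0.25
v -1.667 -2.766 0.271
v -2.023 -2.289 0.649
v -0.957 -1.951 -0.089
v -1.313 -1.474 0.289
v -0.93 -1.967 0.615
v -1.369 -2.471 0.837
v -1.611 -1.769 -0.277
v -2.05 -2.273 -0.055
v -1.828 -1.667 0.639
v -1.152 -2.573 -0.079
v -1.549 -2.69 -0.067
v -1.301 -2.762 0.257
v -2.096 -1.957 0.514
v -1.849 -2.029 0.839
v -1.907 -2.599 0.492
v -1.131 -2.211 -0.279
v -0.884 -2.283 0.046
v -1.679 -1.478 0.303
v -1.431 -1.55 0.627
v -1.073 -1.641 0.068
v -1.206 -1.84 0.818
v -0.868 -2.293 0.459
v -0.848 -1.931 0.26
v -1.057 -1.651 0.482
v -1.464 -2.136 0.949
v -1.126 -2.589 0.59
v -1.523 -2.706 0.603
v -1.732 -2.426 0.825
v -1.09 -2.237 0.804
v -1.854 -1.651 -0.03
v -1.516 -2.104 -0.389
v -1.248 -1.814 -0.265
v -1.457 -1.534 -0.043
v -2.112 -1.947 0.101
v -1.774 -2.4 -0.258
v -1.923 -2.589 0.078
v -2.132 -2.309 0.3
v -1.89 -2.003 -0.244
v -2.787 -4.091 0.839
v -2.294 -4.288 0.743
v -1.86 -3.547 1.445
v -2.353 -3.349 1.541
v -2.395 -3.983 0.483
v -1.961 -3.242 1.186
v -2.726 -3.741 0.432
v -2.292 -2.999 1.134
v -3.093 -3.704 0.619
v -2.659 -2.962 1.322
v -3.28 -3.893 0.935
v -2.846 -3.152 1.637
v -3.179 -4.198 1.194
v -2.745 -3.457 1.897
v -2.848 -4.441 1.246
v -2.414 -3.699 1.948
v -2.481 -4.478 1.058
v -2.047 -3.736 1.761
v -1.851 0.699 -2.296
v -0.692 0.213 -1.064
v -1.164 2.384 -2.278
v -0.005 1.899 -1.046
v -0.595 0.201 -3.674
v 0.564 -0.284 -2.442
v 0.092 1.887 -3.656
v 1.251 1.401 -2.424
v -3.085 -2.494 0.599
v -2.693 -2.112 0.657
v -4.055 -1.626 1.461
v -2.852 -2.036 0.402
v -3.085 -2.106 0.209
v -3.318 -2.298 0.141
v -3.477 -2.552 0.218
v -3.512 -2.788 0.416
v -3.412 -2.93 0.672
v -3.207 -2.934 0.905
v -2.965 -2.798 1.041
v -2.76 -2.565 1.037
v -2.659 -2.309 0.894
f 2 4 1
f 5 2 1
f 1 4 3
f 3 5 1
f 2 8 4
f 6 2 5
f 6 8 2
f 4 8 3
f 7 5 3
f 3 8 7
f 7 6 5
f 8 6 7
f 9 46 25
f 46 20 49
f 25 49 14
f 46 49 25
f 9 25 21
f 25 14 26
f 21 26 10
f 25 26 21
f 9 21 30
f 21 10 31
f 30 31 16
f 21 31 30
f 9 30 42
f 30 16 45
f 42 45 19
f 30 45 42
f 9 42 46
f 42 19 50
f 46 50 20
f 42 50 46
f 10 26 37
f 26 14 40
f 37 40 18
f 26 40 37
f 14 49 27
f 49 20 48
f 27 48 13
f 49 48 27
f 20 50 47
f 50 19 43
f 47 43 11
f 50 43 47
f 19 45 44
f 45 16 32
f 44 32 15
f 45 32 44
f 16 31 36
f 31 10 33
f 36 33 17
f 31 33 36
f 12 38 24
f 38 18 39
f 24 39 13
f 38 39 24
f 12 24 22
f 24 13 23
f 22 23 11
f 24 23 22
f 12 22 29
f 22 11 28
f 29 28 15
f 22 28 29
f 12 29 34
f 29 15 35
f 34 35 17
f 29 35 34
f 12 34 38
f 34 17 41
f 38 41 18
f 34 41 38
f 13 39 27
f 39 18 40
f 27 40 14
f 39 40 27
f 11 23 47
f 23 13 48
f 47 48 20
f 23 48 47
f 15 28 44
f 28 11 43
f 44 43 19
f 28 43 44
f 17 35 36
f 35 15 32
f 36 32 16
f 35 32 36
f 18 41 37
f 41 17 33
f 37 33 10
f 41 33 37
f 52 51 55
f 52 55 53
f 53 55 56
f 53 56 54
f 55 51 57
f 55 57 56
f 56 57 58
f 56 58 54
f 57 51 59
f 57 59 58
f 58 59 60
f 58 60 54
f 59 51 61
f 59 61 60
f 60 61 62
f 60 62 54
f 61 51 63
f 61 63 62
f 62 63 64
f 62 64 54
f 63 51 65
f 63 65 64
f 64 65 66
f 64 66 54
f 65 51 67
f 65 67 66
f 66 67 68
f 66 68 54
f 67 51 52
f 67 52 68
f 68 52 53
f 68 53 54
f 70 72 69
f 73 70 69
f 69 72 71
f 71 73 69
f 70 76 72
f 74 70 73
f 74 76 70
f 72 76 71
f 75 73 71
f 71 76 75
f 75 74 73
f 76 74 75
f 78 77 80
f 78 80 79
f 80 77 81
f 80 81 79
f 81 77 82
f 81 82 79
f 82 77 83
f 82 83 79
f 83 77 84
f 83 84 79
f 84 77 85
f 84 85 79
f 85 77 86
f 85 86 79
f 86 77 87
f 86 87 79
f 87 77 88
f 87 88 79
f 88 77 89
f 88 89 79
f 89 77 78
f 89 78 79



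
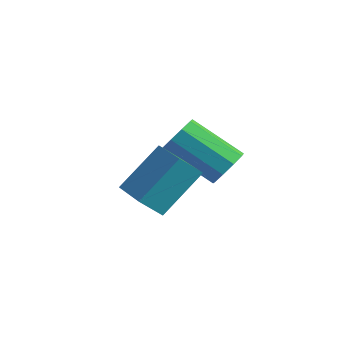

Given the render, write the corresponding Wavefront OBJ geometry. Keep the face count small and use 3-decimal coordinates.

v -1.212 -3.591 -2.09
v -1.593 -4.075 -1.462
v -0.824 -2.426 -0.959
v -1.205 -2.909 -0.33
v -0.115 -4.171 -1.87
v -0.496 -4.654 -1.241
v 0.273 -3.005 -0.738
v -0.108 -3.489 -0.11
v -0.399 -0.935 -1.92
v -0.034 -1.216 -1.462
v -1.496 -1.546 -0.501
v -1.861 -1.265 -0.96
v -0.077 -0.781 -1.377
v -1.538 -1.112 -0.416
v -0.27 -0.419 -1.547
v -1.732 -0.749 -0.586
v -0.524 -0.297 -1.891
v -1.986 -0.628 -0.93
v -0.72 -0.474 -2.249
v -2.181 -0.805 -1.288
v -0.765 -0.867 -2.453
v -2.227 -1.197 -1.493
v -0.639 -1.291 -2.408
v -2.101 -1.622 -1.447
v -0.401 -1.548 -2.135
v -1.863 -1.879 -1.174
v -0.162 -1.519 -1.761
v -1.624 -1.849 -0.8
f 2 4 1
f 5 2 1
f 1 4 3
f 3 5 1
f 2 8 4
f 6 2 5
f 6 8 2
f 4 8 3
f 7 5 3
f 3 8 7
f 7 6 5
f 8 6 7
f 10 9 13
f 10 13 11
f 11 13 14
f 11 14 12
f 13 9 15
f 13 15 14
f 14 15 16
f 14 16 12
f 15 9 17
f 15 17 16
f 16 17 18
f 16 18 12
f 17 9 19
f 17 19 18
f 18 19 20
f 18 20 12
f 19 9 21
f 19 21 20
f 20 21 22
f 20 22 12
f 21 9 23
f 21 23 22
f 22 23 24
f 22 24 12
f 23 9 25
f 23 25 24
f 24 25 26
f 24 26 12
f 25 9 27
f 25 27 26
f 26 27 28
f 26 28 12
f 27 9 10
f 27 10 28
f 28 10 11
f 28 11 12



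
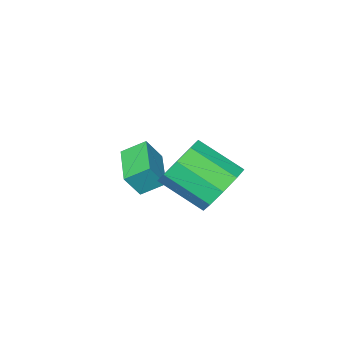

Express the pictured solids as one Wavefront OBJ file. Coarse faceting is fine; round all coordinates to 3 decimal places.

v 0.076 -3.121 0.12
v -0.595 -2.607 0.636
v -0.451 -2.949 -0.737
v -1.121 -2.435 -0.22
v 0.961 -1.705 -0.14
v 0.291 -1.191 0.377
v 0.435 -1.533 -0.996
v -0.236 -1.019 -0.48
v -0.577 1.548 0.483
v -0.22 1.121 -0.395
v 0.554 -0.235 0.578
v 0.197 0.192 1.457
v 0.258 1.58 -0.136
v 1.032 0.224 0.838
v 0.345 2.024 0.413
v 1.119 0.668 1.387
v 0.001 2.245 0.995
v 0.775 0.889 1.969
v -0.614 2.14 1.337
v 0.16 0.784 2.311
v -1.211 1.758 1.28
v -0.437 0.402 2.254
v -1.512 1.278 0.85
v -0.738 -0.078 1.824
v -1.375 0.924 0.248
v -0.601 -0.432 1.222
v -0.865 0.862 -0.244
v -0.091 -0.494 0.73
f 2 4 1
f 5 2 1
f 1 4 3
f 3 5 1
f 2 8 4
f 6 2 5
f 6 8 2
f 4 8 3
f 7 5 3
f 3 8 7
f 7 6 5
f 8 6 7
f 10 9 13
f 10 13 11
f 11 13 14
f 11 14 12
f 13 9 15
f 13 15 14
f 14 15 16
f 14 16 12
f 15 9 17
f 15 17 16
f 16 17 18
f 16 18 12
f 17 9 19
f 17 19 18
f 18 19 20
f 18 20 12
f 19 9 21
f 19 21 20
f 20 21 22
f 20 22 12
f 21 9 23
f 21 23 22
f 22 23 24
f 22 24 12
f 23 9 25
f 23 25 24
f 24 25 26
f 24 26 12
f 25 9 27
f 25 27 26
f 26 27 28
f 26 28 12
f 27 9 10
f 27 10 28
f 28 10 11
f 28 11 12



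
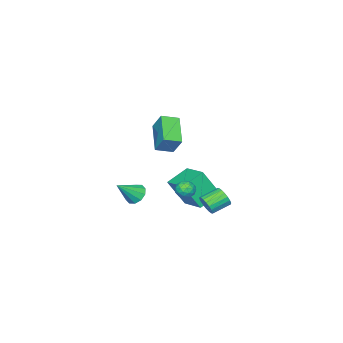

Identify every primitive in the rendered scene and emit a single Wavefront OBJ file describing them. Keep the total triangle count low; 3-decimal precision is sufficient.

v 0.609 -1.261 3.153
v 0.779 -0.539 4.257
v 1.894 -0.11 2.202
v 2.064 0.612 3.305
v 1.416 -1.912 3.455
v 1.586 -1.19 4.558
v 2.701 -0.761 2.503
v 2.871 -0.039 3.607
v 3.046 -1.863 -1.248
v 3.335 -2.331 -1.728
v 4.194 -2.277 -0.152
v 3.535 -1.931 -1.786
v 3.549 -1.505 -1.638
v 3.37 -1.215 -1.342
v 3.068 -1.173 -1.01
v 2.757 -1.394 -0.768
v 2.557 -1.795 -0.71
v 2.544 -2.221 -0.858
v 2.723 -2.51 -1.154
v 3.025 -2.552 -1.486
v -2.469 -2.569 -4.877
v -3.891 -2.195 -4.222
v -1.786 -0.927 -4.331
v -3.208 -0.553 -3.676
v -1.872 -3.407 -3.104
v -3.294 -3.033 -2.449
v -1.189 -1.765 -2.558
v -2.611 -1.391 -1.903
v 0.683 0.277 -1.631
v 1.03 0.644 -1.235
v 0.95 -0.564 -1.085
v 1.297 -0.197 -0.689
v 0.657 -0.155 -0.688
v 0.492 0.365 -1.025
v 1.488 -0.285 -1.295
v 1.323 0.235 -1.632
v 1.527 0.296 -1.027
v 1.013 0.377 -0.652
v 0.967 -0.297 -1.668
v 0.453 -0.216 -1.293
v 0.833 0.534 -1.481
v 1.147 -0.454 -0.839
v 0.77 -0.429 -0.838
v 0.974 -0.214 -0.605
v 0.517 0.371 -1.358
v 0.721 0.586 -1.125
v 0.501 0.117 -0.803
v 1.259 -0.506 -1.195
v 1.463 -0.291 -0.962
v 1.006 0.294 -1.715
v 1.21 0.509 -1.482
v 1.479 -0.037 -1.517
v 1.329 0.546 -1.126
v 1.486 0.051 -0.805
v 1.599 -0 -1.161
v 1.502 0.305 -1.36
v 1.027 0.593 -0.906
v 1.184 0.099 -0.585
v 0.808 0.124 -0.584
v 0.711 0.429 -0.782
v 1.32 0.389 -0.784
v 0.796 -0.019 -1.735
v 0.953 -0.513 -1.414
v 1.269 -0.349 -1.538
v 1.172 -0.044 -1.736
v 0.494 0.029 -1.515
v 0.651 -0.466 -1.194
v 0.478 -0.225 -0.96
v 0.381 0.08 -1.159
v 0.66 -0.309 -1.536
v -1.333 -0.216 -3.664
v -0.964 0.068 -3.155
v -2.018 0.6 -2.687
v -2.387 0.316 -3.196
v -0.953 0.282 -3.374
v -2.008 0.814 -2.907
v -1.018 0.398 -3.651
v -2.072 0.93 -3.184
v -1.145 0.392 -3.931
v -2.199 0.924 -3.464
v -1.309 0.265 -4.158
v -2.363 0.797 -3.69
v -1.478 0.044 -4.286
v -2.532 0.575 -3.819
v -1.618 -0.229 -4.292
v -2.672 0.302 -3.824
v -1.702 -0.5 -4.173
v -2.756 0.032 -3.705
v -1.712 -0.714 -3.953
v -2.767 -0.182 -3.486
v -1.648 -0.83 -3.676
v -2.702 -0.298 -3.209
v -1.521 -0.824 -3.396
v -2.575 -0.292 -2.929
v -1.357 -0.697 -3.17
v -2.411 -0.165 -2.702
v -1.188 -0.475 -3.041
v -2.242 0.056 -2.574
v -1.048 -0.202 -3.036
v -2.102 0.329 -2.568
f 2 4 1
f 5 2 1
f 1 4 3
f 3 5 1
f 2 8 4
f 6 2 5
f 6 8 2
f 4 8 3
f 7 5 3
f 3 8 7
f 7 6 5
f 8 6 7
f 10 9 12
f 10 12 11
f 12 9 13
f 12 13 11
f 13 9 14
f 13 14 11
f 14 9 15
f 14 15 11
f 15 9 16
f 15 16 11
f 16 9 17
f 16 17 11
f 17 9 18
f 17 18 11
f 18 9 19
f 18 19 11
f 19 9 20
f 19 20 11
f 20 9 10
f 20 10 11
f 22 24 21
f 25 22 21
f 21 24 23
f 23 25 21
f 22 28 24
f 26 22 25
f 26 28 22
f 24 28 23
f 27 25 23
f 23 28 27
f 27 26 25
f 28 26 27
f 29 66 45
f 66 40 69
f 45 69 34
f 66 69 45
f 29 45 41
f 45 34 46
f 41 46 30
f 45 46 41
f 29 41 50
f 41 30 51
f 50 51 36
f 41 51 50
f 29 50 62
f 50 36 65
f 62 65 39
f 50 65 62
f 29 62 66
f 62 39 70
f 66 70 40
f 62 70 66
f 30 46 57
f 46 34 60
f 57 60 38
f 46 60 57
f 34 69 47
f 69 40 68
f 47 68 33
f 69 68 47
f 40 70 67
f 70 39 63
f 67 63 31
f 70 63 67
f 39 65 64
f 65 36 52
f 64 52 35
f 65 52 64
f 36 51 56
f 51 30 53
f 56 53 37
f 51 53 56
f 32 58 44
f 58 38 59
f 44 59 33
f 58 59 44
f 32 44 42
f 44 33 43
f 42 43 31
f 44 43 42
f 32 42 49
f 42 31 48
f 49 48 35
f 42 48 49
f 32 49 54
f 49 35 55
f 54 55 37
f 49 55 54
f 32 54 58
f 54 37 61
f 58 61 38
f 54 61 58
f 33 59 47
f 59 38 60
f 47 60 34
f 59 60 47
f 31 43 67
f 43 33 68
f 67 68 40
f 43 68 67
f 35 48 64
f 48 31 63
f 64 63 39
f 48 63 64
f 37 55 56
f 55 35 52
f 56 52 36
f 55 52 56
f 38 61 57
f 61 37 53
f 57 53 30
f 61 53 57
f 72 71 75
f 72 75 73
f 73 75 76
f 73 76 74
f 75 71 77
f 75 77 76
f 76 77 78
f 76 78 74
f 77 71 79
f 77 79 78
f 78 79 80
f 78 80 74
f 79 71 81
f 79 81 80
f 80 81 82
f 80 82 74
f 81 71 83
f 81 83 82
f 82 83 84
f 82 84 74
f 83 71 85
f 83 85 84
f 84 85 86
f 84 86 74
f 85 71 87
f 85 87 86
f 86 87 88
f 86 88 74
f 87 71 89
f 87 89 88
f 88 89 90
f 88 90 74
f 89 71 91
f 89 91 90
f 90 91 92
f 90 92 74
f 91 71 93
f 91 93 92
f 92 93 94
f 92 94 74
f 93 71 95
f 93 95 94
f 94 95 96
f 94 96 74
f 95 71 97
f 95 97 96
f 96 97 98
f 96 98 74
f 97 71 99
f 97 99 98
f 98 99 100
f 98 100 74
f 99 71 72
f 99 72 100
f 100 72 73
f 100 73 74



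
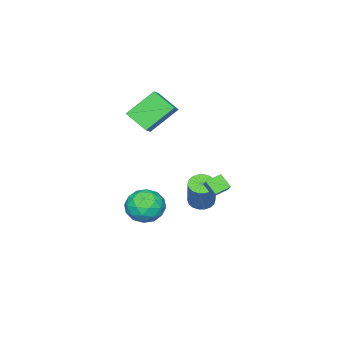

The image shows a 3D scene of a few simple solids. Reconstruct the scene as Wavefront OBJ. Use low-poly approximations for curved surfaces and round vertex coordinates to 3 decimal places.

v -1.958 -2.037 -3.796
v -1.253 -2.079 -4.077
v -0.477 -1.466 -2.225
v -1.182 -1.423 -1.944
v -1.342 -1.76 -4.146
v -0.566 -1.147 -2.293
v -1.554 -1.496 -4.145
v -0.778 -0.882 -2.292
v -1.845 -1.339 -4.075
v -1.069 -0.725 -2.222
v -2.158 -1.32 -3.95
v -1.382 -0.707 -2.097
v -2.432 -1.443 -3.794
v -1.656 -0.83 -1.942
v -2.612 -1.684 -3.639
v -1.836 -1.07 -1.786
v -2.663 -1.994 -3.515
v -1.887 -1.381 -1.663
v -2.574 -2.313 -3.447
v -1.798 -1.7 -1.594
v -2.362 -2.578 -3.448
v -1.586 -1.964 -1.595
v -2.071 -2.735 -3.518
v -1.295 -2.121 -1.665
v -1.758 -2.753 -3.643
v -0.982 -2.14 -1.79
v -1.484 -2.63 -3.798
v -0.708 -2.017 -1.946
v -1.304 -2.39 -3.954
v -0.528 -1.776 -2.101
v 2.48 -1.084 -1.307
v 3.506 -0.864 -0.847
v 3.234 -2.416 -2.353
v 4.26 -2.196 -1.893
v 3.436 -2.672 -1.255
v 2.97 -1.849 -0.608
v 3.77 -1.431 -2.592
v 3.304 -0.608 -1.945
v 4.304 -1.079 -1.641
v 4.097 -1.845 -0.815
v 2.643 -1.435 -2.385
v 2.436 -2.201 -1.559
v 2.927 -0.857 -0.985
v 3.813 -2.423 -2.215
v 3.329 -2.702 -1.84
v 3.932 -2.573 -1.569
v 2.612 -1.436 -0.844
v 3.215 -1.306 -0.574
v 3.174 -2.369 -0.814
v 3.525 -1.974 -2.626
v 4.128 -1.844 -2.356
v 2.808 -0.707 -1.631
v 3.411 -0.578 -1.36
v 3.566 -0.911 -2.386
v 3.999 -0.854 -1.181
v 4.442 -1.637 -1.797
v 4.154 -1.188 -2.207
v 3.88 -0.704 -1.827
v 3.877 -1.305 -0.695
v 4.321 -2.088 -1.311
v 3.836 -2.367 -0.935
v 3.562 -1.883 -0.555
v 4.346 -1.431 -1.163
v 2.419 -1.192 -1.889
v 2.863 -1.975 -2.505
v 3.178 -1.397 -2.645
v 2.904 -0.913 -2.265
v 2.298 -1.643 -1.403
v 2.741 -2.426 -2.019
v 2.86 -2.576 -1.373
v 2.586 -2.092 -0.993
v 2.394 -1.849 -2.037
v 0.555 1.591 -0.484
v 0.482 0.898 0.161
v 1.025 2.095 0.11
v 0.952 1.402 0.755
v 1.348 1.218 -0.795
v 1.275 0.525 -0.15
v 1.818 1.722 -0.201
v 1.745 1.029 0.444
v -1.213 -3.036 3.207
v -1.186 -4.37 4.035
v -0.357 -2.651 3.8
v -0.33 -3.985 4.628
v 0.13 -3.875 1.812
v 0.157 -5.209 2.64
v 0.986 -3.49 2.405
v 1.013 -4.824 3.233
f 2 1 5
f 2 5 3
f 3 5 6
f 3 6 4
f 5 1 7
f 5 7 6
f 6 7 8
f 6 8 4
f 7 1 9
f 7 9 8
f 8 9 10
f 8 10 4
f 9 1 11
f 9 11 10
f 10 11 12
f 10 12 4
f 11 1 13
f 11 13 12
f 12 13 14
f 12 14 4
f 13 1 15
f 13 15 14
f 14 15 16
f 14 16 4
f 15 1 17
f 15 17 16
f 16 17 18
f 16 18 4
f 17 1 19
f 17 19 18
f 18 19 20
f 18 20 4
f 19 1 21
f 19 21 20
f 20 21 22
f 20 22 4
f 21 1 23
f 21 23 22
f 22 23 24
f 22 24 4
f 23 1 25
f 23 25 24
f 24 25 26
f 24 26 4
f 25 1 27
f 25 27 26
f 26 27 28
f 26 28 4
f 27 1 29
f 27 29 28
f 28 29 30
f 28 30 4
f 29 1 2
f 29 2 30
f 30 2 3
f 30 3 4
f 31 68 47
f 68 42 71
f 47 71 36
f 68 71 47
f 31 47 43
f 47 36 48
f 43 48 32
f 47 48 43
f 31 43 52
f 43 32 53
f 52 53 38
f 43 53 52
f 31 52 64
f 52 38 67
f 64 67 41
f 52 67 64
f 31 64 68
f 64 41 72
f 68 72 42
f 64 72 68
f 32 48 59
f 48 36 62
f 59 62 40
f 48 62 59
f 36 71 49
f 71 42 70
f 49 70 35
f 71 70 49
f 42 72 69
f 72 41 65
f 69 65 33
f 72 65 69
f 41 67 66
f 67 38 54
f 66 54 37
f 67 54 66
f 38 53 58
f 53 32 55
f 58 55 39
f 53 55 58
f 34 60 46
f 60 40 61
f 46 61 35
f 60 61 46
f 34 46 44
f 46 35 45
f 44 45 33
f 46 45 44
f 34 44 51
f 44 33 50
f 51 50 37
f 44 50 51
f 34 51 56
f 51 37 57
f 56 57 39
f 51 57 56
f 34 56 60
f 56 39 63
f 60 63 40
f 56 63 60
f 35 61 49
f 61 40 62
f 49 62 36
f 61 62 49
f 33 45 69
f 45 35 70
f 69 70 42
f 45 70 69
f 37 50 66
f 50 33 65
f 66 65 41
f 50 65 66
f 39 57 58
f 57 37 54
f 58 54 38
f 57 54 58
f 40 63 59
f 63 39 55
f 59 55 32
f 63 55 59
f 74 76 73
f 77 74 73
f 73 76 75
f 75 77 73
f 74 80 76
f 78 74 77
f 78 80 74
f 76 80 75
f 79 77 75
f 75 80 79
f 79 78 77
f 80 78 79
f 82 84 81
f 85 82 81
f 81 84 83
f 83 85 81
f 82 88 84
f 86 82 85
f 86 88 82
f 84 88 83
f 87 85 83
f 83 88 87
f 87 86 85
f 88 86 87



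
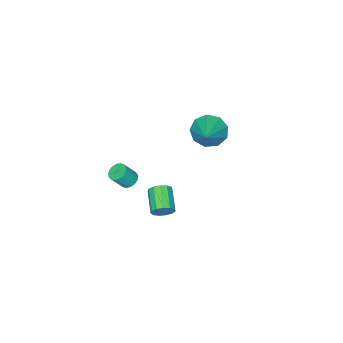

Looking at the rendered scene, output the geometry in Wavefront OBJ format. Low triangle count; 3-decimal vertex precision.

v 1.365 -2.096 0.165
v 1.787 -1.723 0.025
v 2.376 -2.031 0.975
v 1.955 -2.404 1.115
v 1.652 -1.592 0.151
v 2.241 -1.9 1.101
v 1.473 -1.538 0.279
v 2.062 -1.846 1.229
v 1.278 -1.568 0.389
v 1.867 -1.876 1.34
v 1.097 -1.68 0.466
v 1.686 -1.988 1.417
v 0.956 -1.854 0.497
v 1.545 -2.162 1.447
v 0.878 -2.066 0.477
v 1.467 -2.373 1.428
v 0.873 -2.282 0.409
v 1.462 -2.589 1.36
v 0.944 -2.469 0.305
v 1.533 -2.777 1.255
v 1.079 -2.6 0.179
v 1.668 -2.908 1.129
v 1.258 -2.654 0.051
v 1.847 -2.962 1.001
v 1.453 -2.624 -0.06
v 2.042 -2.932 0.891
v 1.634 -2.512 -0.137
v 2.223 -2.82 0.814
v 1.775 -2.338 -0.167
v 2.364 -2.646 0.783
v 1.853 -2.127 -0.148
v 2.442 -2.434 0.803
v 1.858 -1.911 -0.08
v 2.447 -2.218 0.871
v -3.543 -0.698 1.918
v -2.762 -1.143 1.319
v -2.117 0.318 3.022
v -2.981 -0.506 1.016
v -3.463 0.041 1.135
v -3.983 0.243 1.62
v -4.296 0.004 2.245
v -4.257 -0.563 2.717
v -3.884 -1.194 2.815
v -3.352 -1.592 2.493
v -2.909 -1.572 1.902
v 4.155 3.089 3.263
v 4.554 3.016 3.759
v 3.703 1.997 4.292
v 3.305 2.071 3.797
v 4.314 3.267 3.857
v 3.464 2.249 4.39
v 4.025 3.462 3.767
v 3.174 2.443 4.3
v 3.776 3.538 3.517
v 2.926 2.52 4.05
v 3.648 3.472 3.186
v 2.798 2.454 3.72
v 3.681 3.285 2.88
v 2.831 2.266 3.414
v 3.864 3.035 2.696
v 3.014 2.016 3.229
v 4.14 2.802 2.691
v 3.29 1.784 3.225
v 4.421 2.661 2.869
v 3.57 1.642 3.402
v 4.617 2.656 3.171
v 3.767 1.637 3.705
v 4.666 2.788 3.503
v 3.816 1.769 4.036
f 2 1 5
f 2 5 3
f 3 5 6
f 3 6 4
f 5 1 7
f 5 7 6
f 6 7 8
f 6 8 4
f 7 1 9
f 7 9 8
f 8 9 10
f 8 10 4
f 9 1 11
f 9 11 10
f 10 11 12
f 10 12 4
f 11 1 13
f 11 13 12
f 12 13 14
f 12 14 4
f 13 1 15
f 13 15 14
f 14 15 16
f 14 16 4
f 15 1 17
f 15 17 16
f 16 17 18
f 16 18 4
f 17 1 19
f 17 19 18
f 18 19 20
f 18 20 4
f 19 1 21
f 19 21 20
f 20 21 22
f 20 22 4
f 21 1 23
f 21 23 22
f 22 23 24
f 22 24 4
f 23 1 25
f 23 25 24
f 24 25 26
f 24 26 4
f 25 1 27
f 25 27 26
f 26 27 28
f 26 28 4
f 27 1 29
f 27 29 28
f 28 29 30
f 28 30 4
f 29 1 31
f 29 31 30
f 30 31 32
f 30 32 4
f 31 1 33
f 31 33 32
f 32 33 34
f 32 34 4
f 33 1 2
f 33 2 34
f 34 2 3
f 34 3 4
f 36 35 38
f 36 38 37
f 38 35 39
f 38 39 37
f 39 35 40
f 39 40 37
f 40 35 41
f 40 41 37
f 41 35 42
f 41 42 37
f 42 35 43
f 42 43 37
f 43 35 44
f 43 44 37
f 44 35 45
f 44 45 37
f 45 35 36
f 45 36 37
f 47 46 50
f 47 50 48
f 48 50 51
f 48 51 49
f 50 46 52
f 50 52 51
f 51 52 53
f 51 53 49
f 52 46 54
f 52 54 53
f 53 54 55
f 53 55 49
f 54 46 56
f 54 56 55
f 55 56 57
f 55 57 49
f 56 46 58
f 56 58 57
f 57 58 59
f 57 59 49
f 58 46 60
f 58 60 59
f 59 60 61
f 59 61 49
f 60 46 62
f 60 62 61
f 61 62 63
f 61 63 49
f 62 46 64
f 62 64 63
f 63 64 65
f 63 65 49
f 64 46 66
f 64 66 65
f 65 66 67
f 65 67 49
f 66 46 68
f 66 68 67
f 67 68 69
f 67 69 49
f 68 46 47
f 68 47 69
f 69 47 48
f 69 48 49



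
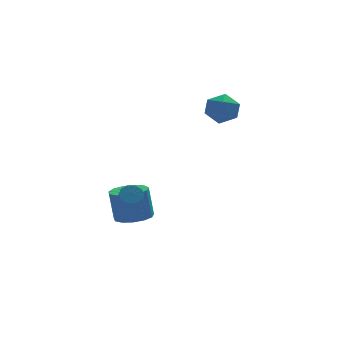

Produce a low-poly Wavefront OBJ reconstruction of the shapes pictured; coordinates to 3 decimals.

v -3.327 0.461 -1.782
v -2.746 0.588 -1.546
v -2.911 -0.294 -0.662
v -3.493 -0.421 -0.898
v -3.006 0.822 -1.362
v -3.172 -0.061 -0.478
v -3.389 0.918 -1.338
v -3.555 0.035 -0.454
v -3.749 0.839 -1.483
v -3.914 -0.043 -0.599
v -3.947 0.616 -1.743
v -4.112 -0.266 -0.859
v -3.909 0.334 -2.018
v -4.074 -0.548 -1.134
v -3.648 0.101 -2.202
v -3.814 -0.782 -1.318
v -3.265 0.005 -2.226
v -3.431 -0.878 -1.342
v -2.906 0.083 -2.081
v -3.071 -0.799 -1.197
v -2.708 0.306 -1.821
v -2.873 -0.576 -0.937
v -2.275 3.55 -4.607
v -1.282 3.999 -4.583
v -1.473 4.319 -2.689
v -2.465 3.87 -2.713
v -1.676 4.456 -4.7
v -1.866 4.776 -2.806
v -2.26 4.625 -4.787
v -2.45 4.945 -2.893
v -2.848 4.453 -4.817
v -3.039 4.773 -2.923
v -3.255 3.994 -4.781
v -3.446 4.314 -2.887
v -3.35 3.394 -4.689
v -3.541 3.714 -2.795
v -3.104 2.844 -4.571
v -3.295 3.164 -2.677
v -2.595 2.518 -4.465
v -2.785 2.838 -2.571
v -1.984 2.519 -4.403
v -2.174 2.84 -2.51
v -1.465 2.848 -4.407
v -1.655 3.168 -2.513
v -1.203 3.4 -4.474
v -1.394 3.72 -2.58
v 1.67 3.576 2.618
v 2.653 3.78 2.241
v 2.347 2.5 3.799
v 3.33 2.704 3.422
v 2.786 3.468 3.943
v 2.367 4.133 3.213
v 2.633 2.147 2.827
v 2.214 2.812 2.097
v 3.248 2.897 2.37
v 3.343 3.713 3.06
v 1.657 2.567 2.98
v 1.752 3.383 3.67
f 2 1 5
f 2 5 3
f 3 5 6
f 3 6 4
f 5 1 7
f 5 7 6
f 6 7 8
f 6 8 4
f 7 1 9
f 7 9 8
f 8 9 10
f 8 10 4
f 9 1 11
f 9 11 10
f 10 11 12
f 10 12 4
f 11 1 13
f 11 13 12
f 12 13 14
f 12 14 4
f 13 1 15
f 13 15 14
f 14 15 16
f 14 16 4
f 15 1 17
f 15 17 16
f 16 17 18
f 16 18 4
f 17 1 19
f 17 19 18
f 18 19 20
f 18 20 4
f 19 1 21
f 19 21 20
f 20 21 22
f 20 22 4
f 21 1 2
f 21 2 22
f 22 2 3
f 22 3 4
f 24 23 27
f 24 27 25
f 25 27 28
f 25 28 26
f 27 23 29
f 27 29 28
f 28 29 30
f 28 30 26
f 29 23 31
f 29 31 30
f 30 31 32
f 30 32 26
f 31 23 33
f 31 33 32
f 32 33 34
f 32 34 26
f 33 23 35
f 33 35 34
f 34 35 36
f 34 36 26
f 35 23 37
f 35 37 36
f 36 37 38
f 36 38 26
f 37 23 39
f 37 39 38
f 38 39 40
f 38 40 26
f 39 23 41
f 39 41 40
f 40 41 42
f 40 42 26
f 41 23 43
f 41 43 42
f 42 43 44
f 42 44 26
f 43 23 45
f 43 45 44
f 44 45 46
f 44 46 26
f 45 23 24
f 45 24 46
f 46 24 25
f 46 25 26
f 47 58 52
f 47 52 48
f 47 48 54
f 47 54 57
f 47 57 58
f 48 52 56
f 52 58 51
f 58 57 49
f 57 54 53
f 54 48 55
f 50 56 51
f 50 51 49
f 50 49 53
f 50 53 55
f 50 55 56
f 51 56 52
f 49 51 58
f 53 49 57
f 55 53 54
f 56 55 48



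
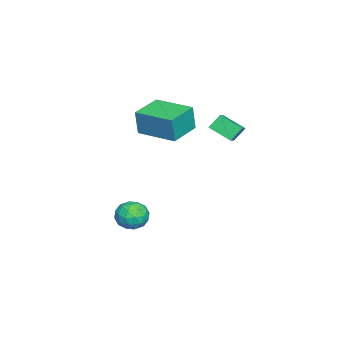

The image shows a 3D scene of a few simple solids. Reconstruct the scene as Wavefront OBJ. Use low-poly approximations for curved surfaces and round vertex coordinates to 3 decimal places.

v 3.616 -2.11 -1.381
v 4.341 -2.448 -1.507
v 3.299 -3.092 -0.573
v 4.024 -3.43 -0.699
v 3.967 -2.736 -0.285
v 4.163 -2.13 -0.784
v 3.477 -3.41 -1.296
v 3.673 -2.804 -1.795
v 4.255 -3.252 -1.454
v 4.558 -2.835 -0.829
v 3.082 -2.705 -1.251
v 3.385 -2.288 -0.626
v 4.006 -2.193 -1.515
v 3.634 -3.347 -0.565
v 3.6 -2.939 -0.322
v 4.026 -3.138 -0.396
v 3.902 -2.006 -1.09
v 4.328 -2.204 -1.164
v 4.108 -2.374 -0.446
v 3.312 -3.336 -0.916
v 3.738 -3.534 -0.99
v 3.614 -2.402 -1.684
v 4.04 -2.601 -1.758
v 3.532 -3.166 -1.634
v 4.382 -2.864 -1.558
v 4.196 -3.441 -1.083
v 3.874 -3.429 -1.434
v 3.99 -3.073 -1.727
v 4.56 -2.619 -1.19
v 4.374 -3.196 -0.716
v 4.34 -2.788 -0.472
v 4.455 -2.432 -0.766
v 4.509 -3.091 -1.16
v 3.266 -2.344 -1.364
v 3.08 -2.921 -0.89
v 3.185 -3.108 -1.314
v 3.3 -2.752 -1.608
v 3.444 -2.099 -0.997
v 3.258 -2.676 -0.522
v 3.65 -2.467 -0.353
v 3.766 -2.111 -0.646
v 3.131 -2.449 -0.92
v -2.802 -3.39 1.521
v -2.676 -3.487 2.872
v -2.093 -1.489 1.592
v -1.967 -1.586 2.942
v -1.273 -3.954 1.338
v -1.147 -4.051 2.688
v -0.564 -2.053 1.408
v -0.438 -2.15 2.759
v -2.326 -0.769 1.579
v -2.707 -0.333 2.23
v -2.131 0.29 0.985
v -2.511 0.726 1.635
v -1.149 -0.646 2.185
v -1.529 -0.21 2.835
v -0.953 0.413 1.59
v -1.334 0.849 2.241
f 1 38 17
f 38 12 41
f 17 41 6
f 38 41 17
f 1 17 13
f 17 6 18
f 13 18 2
f 17 18 13
f 1 13 22
f 13 2 23
f 22 23 8
f 13 23 22
f 1 22 34
f 22 8 37
f 34 37 11
f 22 37 34
f 1 34 38
f 34 11 42
f 38 42 12
f 34 42 38
f 2 18 29
f 18 6 32
f 29 32 10
f 18 32 29
f 6 41 19
f 41 12 40
f 19 40 5
f 41 40 19
f 12 42 39
f 42 11 35
f 39 35 3
f 42 35 39
f 11 37 36
f 37 8 24
f 36 24 7
f 37 24 36
f 8 23 28
f 23 2 25
f 28 25 9
f 23 25 28
f 4 30 16
f 30 10 31
f 16 31 5
f 30 31 16
f 4 16 14
f 16 5 15
f 14 15 3
f 16 15 14
f 4 14 21
f 14 3 20
f 21 20 7
f 14 20 21
f 4 21 26
f 21 7 27
f 26 27 9
f 21 27 26
f 4 26 30
f 26 9 33
f 30 33 10
f 26 33 30
f 5 31 19
f 31 10 32
f 19 32 6
f 31 32 19
f 3 15 39
f 15 5 40
f 39 40 12
f 15 40 39
f 7 20 36
f 20 3 35
f 36 35 11
f 20 35 36
f 9 27 28
f 27 7 24
f 28 24 8
f 27 24 28
f 10 33 29
f 33 9 25
f 29 25 2
f 33 25 29
f 44 46 43
f 47 44 43
f 43 46 45
f 45 47 43
f 44 50 46
f 48 44 47
f 48 50 44
f 46 50 45
f 49 47 45
f 45 50 49
f 49 48 47
f 50 48 49
f 52 54 51
f 55 52 51
f 51 54 53
f 53 55 51
f 52 58 54
f 56 52 55
f 56 58 52
f 54 58 53
f 57 55 53
f 53 58 57
f 57 56 55
f 58 56 57



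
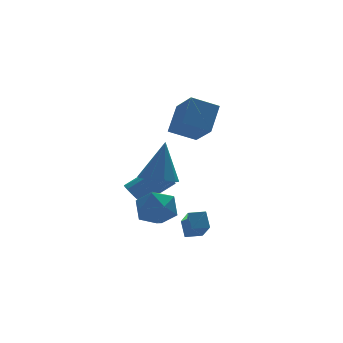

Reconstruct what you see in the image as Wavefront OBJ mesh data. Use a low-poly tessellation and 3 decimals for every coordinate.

v -3.618 0.59 -0.689
v -3.29 1.006 -1.163
v -1.655 0.945 -0.084
v -1.982 0.53 0.389
v -3.427 1.225 -0.943
v -1.792 1.165 0.136
v -3.608 1.3 -0.665
v -1.972 1.239 0.414
v -3.791 1.212 -0.392
v -2.155 1.151 0.686
v -3.934 0.981 -0.188
v -2.299 0.92 0.891
v -4.005 0.661 -0.098
v -2.369 0.6 0.98
v -3.987 0.325 -0.144
v -2.352 0.264 0.934
v -3.885 0.049 -0.315
v -2.249 -0.011 0.764
v -3.721 -0.102 -0.571
v -2.086 -0.163 0.507
v -3.534 -0.095 -0.855
v -1.898 -0.156 0.224
v -3.366 0.069 -1.101
v -1.73 0.009 -0.022
v -3.255 0.353 -1.252
v -1.62 0.292 -0.173
v -3.228 0.691 -1.274
v -1.593 0.63 -0.196
v -3.582 -1.253 -0.932
v -2.653 -1.805 -0.705
v -4.547 -2.595 -0.255
v -3.618 -3.147 -0.028
v -3.866 -2.231 0.535
v -3.27 -1.401 0.116
v -3.93 -2.999 -1.076
v -3.334 -2.169 -1.495
v -2.869 -2.884 -0.794
v -2.829 -2.41 0.202
v -4.371 -1.99 -1.162
v -4.331 -1.516 -0.166
v -1.612 -0.498 3.992
v -0.795 0.372 5.231
v -1.686 1.037 2.962
v -0.869 1.907 4.201
v -0.311 -0.847 3.379
v 0.506 0.023 4.618
v -0.385 0.688 2.349
v 0.432 1.558 3.588
v -2.295 -2.4 -2.467
v -2.416 -3.483 -1.494
v -2.207 -1.754 -1.736
v -2.328 -2.836 -0.763
v -1.452 -2.504 -2.477
v -1.573 -3.586 -1.504
v -1.364 -1.857 -1.746
v -1.485 -2.94 -0.773
v -3.711 -2.662 1.49
v -3.169 -3.454 1.528
v -3.149 -2.178 3.55
v -2.812 -2.947 1.312
v -2.875 -2.307 1.179
v -3.329 -1.833 1.191
v -3.962 -1.747 1.343
v -4.477 -2.089 1.564
v -4.634 -2.699 1.75
v -4.359 -3.291 1.814
v -3.78 -3.59 1.726
f 2 1 5
f 2 5 3
f 3 5 6
f 3 6 4
f 5 1 7
f 5 7 6
f 6 7 8
f 6 8 4
f 7 1 9
f 7 9 8
f 8 9 10
f 8 10 4
f 9 1 11
f 9 11 10
f 10 11 12
f 10 12 4
f 11 1 13
f 11 13 12
f 12 13 14
f 12 14 4
f 13 1 15
f 13 15 14
f 14 15 16
f 14 16 4
f 15 1 17
f 15 17 16
f 16 17 18
f 16 18 4
f 17 1 19
f 17 19 18
f 18 19 20
f 18 20 4
f 19 1 21
f 19 21 20
f 20 21 22
f 20 22 4
f 21 1 23
f 21 23 22
f 22 23 24
f 22 24 4
f 23 1 25
f 23 25 24
f 24 25 26
f 24 26 4
f 25 1 27
f 25 27 26
f 26 27 28
f 26 28 4
f 27 1 2
f 27 2 28
f 28 2 3
f 28 3 4
f 29 40 34
f 29 34 30
f 29 30 36
f 29 36 39
f 29 39 40
f 30 34 38
f 34 40 33
f 40 39 31
f 39 36 35
f 36 30 37
f 32 38 33
f 32 33 31
f 32 31 35
f 32 35 37
f 32 37 38
f 33 38 34
f 31 33 40
f 35 31 39
f 37 35 36
f 38 37 30
f 42 44 41
f 45 42 41
f 41 44 43
f 43 45 41
f 42 48 44
f 46 42 45
f 46 48 42
f 44 48 43
f 47 45 43
f 43 48 47
f 47 46 45
f 48 46 47
f 50 52 49
f 53 50 49
f 49 52 51
f 51 53 49
f 50 56 52
f 54 50 53
f 54 56 50
f 52 56 51
f 55 53 51
f 51 56 55
f 55 54 53
f 56 54 55
f 58 57 60
f 58 60 59
f 60 57 61
f 60 61 59
f 61 57 62
f 61 62 59
f 62 57 63
f 62 63 59
f 63 57 64
f 63 64 59
f 64 57 65
f 64 65 59
f 65 57 66
f 65 66 59
f 66 57 67
f 66 67 59
f 67 57 58
f 67 58 59



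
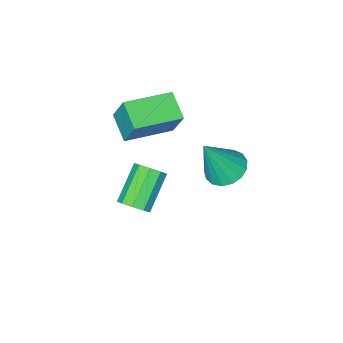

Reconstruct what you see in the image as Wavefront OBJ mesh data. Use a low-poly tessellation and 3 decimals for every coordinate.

v -2.938 3.076 2.437
v -2.447 2.5 2.12
v -2.082 2.864 4.143
v -2.249 2.834 2.062
v -2.209 3.223 2.09
v -2.336 3.579 2.198
v -2.601 3.819 2.36
v -2.942 3.889 2.54
v -3.283 3.772 2.696
v -3.545 3.496 2.793
v -3.667 3.124 2.809
v -3.622 2.74 2.739
v -3.421 2.433 2.6
v -3.108 2.274 2.423
v -2.757 2.298 2.25
v -0.9 0.467 -0.7
v -0.607 0.777 -0.223
v -1.828 0.262 0.858
v -2.12 -0.047 0.38
v -0.893 1.043 -0.42
v -2.114 0.528 0.661
v -1.183 1.039 -0.748
v -2.404 0.524 0.333
v -1.34 0.768 -1.054
v -2.561 0.254 0.027
v -1.291 0.357 -1.195
v -2.512 -0.158 -0.114
v -1.058 -0.003 -1.104
v -2.279 -0.518 -0.023
v -0.752 -0.143 -0.824
v -1.973 -0.658 0.256
v -0.515 0.003 -0.487
v -1.736 -0.512 0.594
v -0.457 0.366 -0.249
v -1.678 -0.149 0.832
v -3.041 -0.523 3.255
v -3.003 0.114 4.501
v -2.714 0.491 2.726
v -2.676 1.128 3.972
v -1.224 -1.008 3.448
v -1.186 -0.371 4.694
v -0.897 0.006 2.919
v -0.859 0.643 4.165
f 2 1 4
f 2 4 3
f 4 1 5
f 4 5 3
f 5 1 6
f 5 6 3
f 6 1 7
f 6 7 3
f 7 1 8
f 7 8 3
f 8 1 9
f 8 9 3
f 9 1 10
f 9 10 3
f 10 1 11
f 10 11 3
f 11 1 12
f 11 12 3
f 12 1 13
f 12 13 3
f 13 1 14
f 13 14 3
f 14 1 15
f 14 15 3
f 15 1 2
f 15 2 3
f 17 16 20
f 17 20 18
f 18 20 21
f 18 21 19
f 20 16 22
f 20 22 21
f 21 22 23
f 21 23 19
f 22 16 24
f 22 24 23
f 23 24 25
f 23 25 19
f 24 16 26
f 24 26 25
f 25 26 27
f 25 27 19
f 26 16 28
f 26 28 27
f 27 28 29
f 27 29 19
f 28 16 30
f 28 30 29
f 29 30 31
f 29 31 19
f 30 16 32
f 30 32 31
f 31 32 33
f 31 33 19
f 32 16 34
f 32 34 33
f 33 34 35
f 33 35 19
f 34 16 17
f 34 17 35
f 35 17 18
f 35 18 19
f 37 39 36
f 40 37 36
f 36 39 38
f 38 40 36
f 37 43 39
f 41 37 40
f 41 43 37
f 39 43 38
f 42 40 38
f 38 43 42
f 42 41 40
f 43 41 42



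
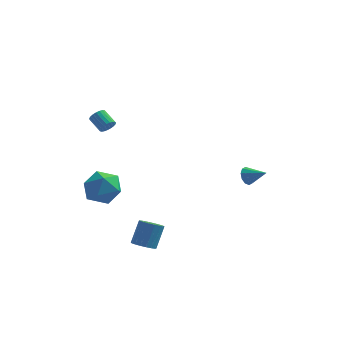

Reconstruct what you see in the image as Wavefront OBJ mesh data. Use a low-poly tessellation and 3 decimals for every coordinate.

v -3.607 -1.501 -0.922
v -2.885 -2.12 -0.211
v -4.375 -3.14 -1.569
v -3.653 -3.759 -0.858
v -4.527 -3.103 -0.392
v -4.052 -2.09 0.009
v -3.208 -3.17 -1.789
v -2.733 -2.157 -1.388
v -2.638 -3.152 -0.746
v -3.453 -3.111 0.117
v -3.807 -2.149 -1.897
v -4.622 -2.108 -1.034
v -3.508 -1.606 3.212
v -3.339 -1.817 3.644
v -4.023 -1.265 4.181
v -4.192 -1.054 3.748
v -3.215 -1.647 3.627
v -3.898 -1.094 4.164
v -3.141 -1.469 3.537
v -3.824 -0.916 4.074
v -3.131 -1.315 3.392
v -3.814 -0.762 3.929
v -3.186 -1.211 3.215
v -3.869 -0.659 3.752
v -3.297 -1.176 3.038
v -3.98 -0.623 3.575
v -3.444 -1.215 2.891
v -4.127 -0.662 3.428
v -3.603 -1.322 2.799
v -4.286 -0.769 3.336
v -3.745 -1.478 2.778
v -4.428 -0.925 3.315
v -3.846 -1.656 2.833
v -4.53 -1.103 3.37
v -3.889 -1.826 2.953
v -4.572 -1.273 3.49
v -3.866 -1.957 3.117
v -4.55 -1.405 3.654
v -3.781 -2.028 3.298
v -4.465 -1.476 3.835
v -3.649 -2.026 3.464
v -4.333 -1.474 4.001
v -3.493 -1.952 3.587
v -4.176 -1.399 4.124
v -1.222 -3.705 -4.509
v -0.56 -3.93 -4.535
v -0.256 -3.181 -3.236
v -0.918 -2.955 -3.211
v -0.548 -3.662 -4.692
v -0.243 -2.912 -3.394
v -0.669 -3.402 -4.814
v -0.365 -2.652 -3.515
v -0.9 -3.202 -4.875
v -0.596 -2.453 -3.576
v -1.195 -3.102 -4.864
v -0.891 -2.352 -3.565
v -1.495 -3.121 -4.782
v -1.191 -2.371 -3.484
v -1.741 -3.256 -4.647
v -1.437 -2.506 -3.348
v -1.884 -3.479 -4.484
v -1.58 -2.73 -3.185
v -1.897 -3.748 -4.326
v -1.592 -2.998 -3.028
v -1.775 -4.008 -4.205
v -1.471 -3.258 -2.906
v -1.544 -4.207 -4.144
v -1.24 -3.458 -2.845
v -1.249 -4.308 -4.155
v -0.945 -3.558 -2.856
v -0.949 -4.289 -4.236
v -0.645 -3.539 -2.938
v -0.703 -4.154 -4.372
v -0.399 -3.404 -3.073
v 3.317 3.409 -2.729
v 3.641 3.794 -3.125
v 4.423 3.051 -2.171
v 3.546 4.002 -2.802
v 3.363 3.984 -2.452
v 3.163 3.746 -2.207
v 3.021 3.379 -2.162
v 2.993 3.024 -2.334
v 3.088 2.816 -2.656
v 3.271 2.834 -3.007
v 3.471 3.072 -3.251
v 3.612 3.439 -3.296
f 1 12 6
f 1 6 2
f 1 2 8
f 1 8 11
f 1 11 12
f 2 6 10
f 6 12 5
f 12 11 3
f 11 8 7
f 8 2 9
f 4 10 5
f 4 5 3
f 4 3 7
f 4 7 9
f 4 9 10
f 5 10 6
f 3 5 12
f 7 3 11
f 9 7 8
f 10 9 2
f 14 13 17
f 14 17 15
f 15 17 18
f 15 18 16
f 17 13 19
f 17 19 18
f 18 19 20
f 18 20 16
f 19 13 21
f 19 21 20
f 20 21 22
f 20 22 16
f 21 13 23
f 21 23 22
f 22 23 24
f 22 24 16
f 23 13 25
f 23 25 24
f 24 25 26
f 24 26 16
f 25 13 27
f 25 27 26
f 26 27 28
f 26 28 16
f 27 13 29
f 27 29 28
f 28 29 30
f 28 30 16
f 29 13 31
f 29 31 30
f 30 31 32
f 30 32 16
f 31 13 33
f 31 33 32
f 32 33 34
f 32 34 16
f 33 13 35
f 33 35 34
f 34 35 36
f 34 36 16
f 35 13 37
f 35 37 36
f 36 37 38
f 36 38 16
f 37 13 39
f 37 39 38
f 38 39 40
f 38 40 16
f 39 13 41
f 39 41 40
f 40 41 42
f 40 42 16
f 41 13 43
f 41 43 42
f 42 43 44
f 42 44 16
f 43 13 14
f 43 14 44
f 44 14 15
f 44 15 16
f 46 45 49
f 46 49 47
f 47 49 50
f 47 50 48
f 49 45 51
f 49 51 50
f 50 51 52
f 50 52 48
f 51 45 53
f 51 53 52
f 52 53 54
f 52 54 48
f 53 45 55
f 53 55 54
f 54 55 56
f 54 56 48
f 55 45 57
f 55 57 56
f 56 57 58
f 56 58 48
f 57 45 59
f 57 59 58
f 58 59 60
f 58 60 48
f 59 45 61
f 59 61 60
f 60 61 62
f 60 62 48
f 61 45 63
f 61 63 62
f 62 63 64
f 62 64 48
f 63 45 65
f 63 65 64
f 64 65 66
f 64 66 48
f 65 45 67
f 65 67 66
f 66 67 68
f 66 68 48
f 67 45 69
f 67 69 68
f 68 69 70
f 68 70 48
f 69 45 71
f 69 71 70
f 70 71 72
f 70 72 48
f 71 45 73
f 71 73 72
f 72 73 74
f 72 74 48
f 73 45 46
f 73 46 74
f 74 46 47
f 74 47 48
f 76 75 78
f 76 78 77
f 78 75 79
f 78 79 77
f 79 75 80
f 79 80 77
f 80 75 81
f 80 81 77
f 81 75 82
f 81 82 77
f 82 75 83
f 82 83 77
f 83 75 84
f 83 84 77
f 84 75 85
f 84 85 77
f 85 75 86
f 85 86 77
f 86 75 76
f 86 76 77

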